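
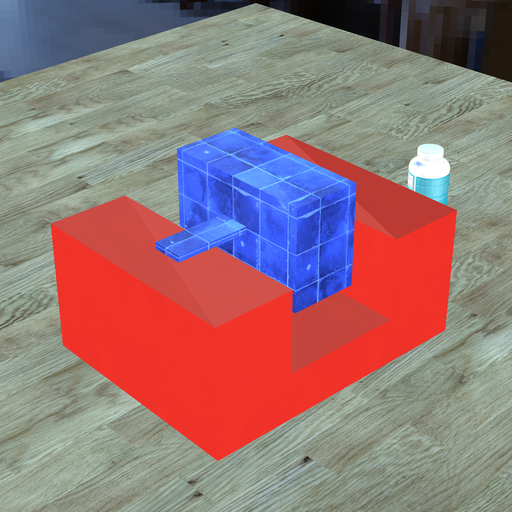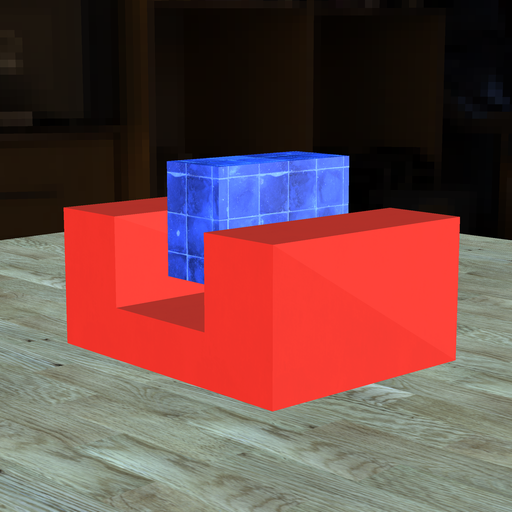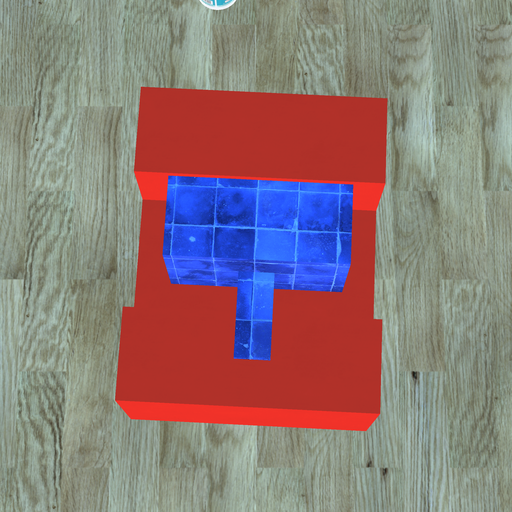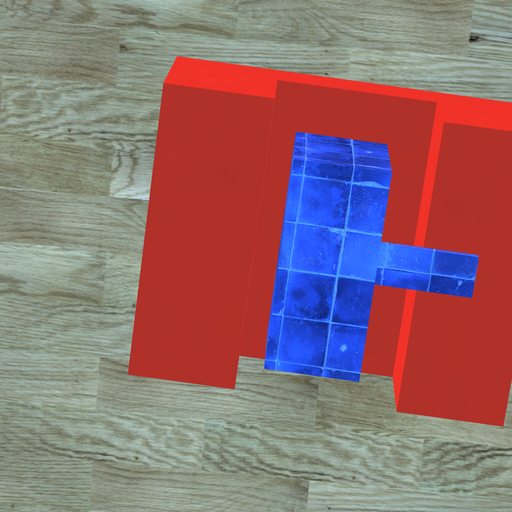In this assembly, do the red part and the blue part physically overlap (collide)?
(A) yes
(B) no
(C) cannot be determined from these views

(B) no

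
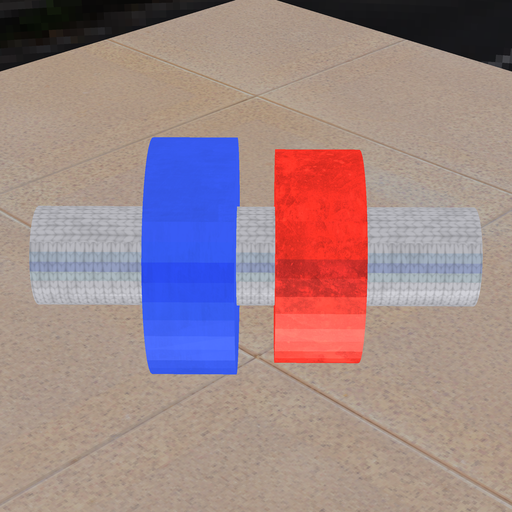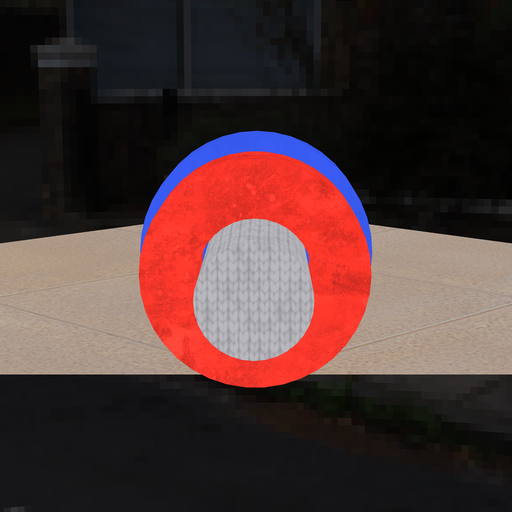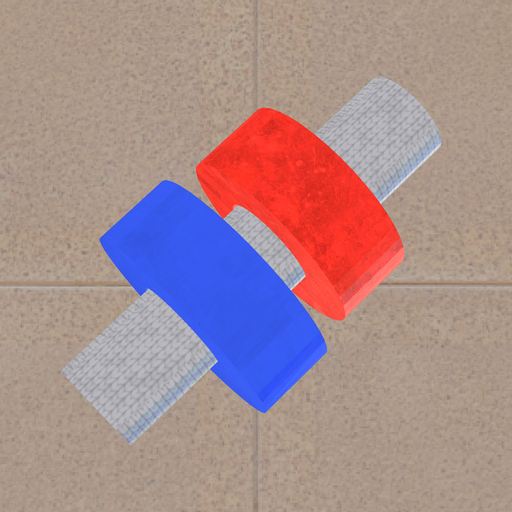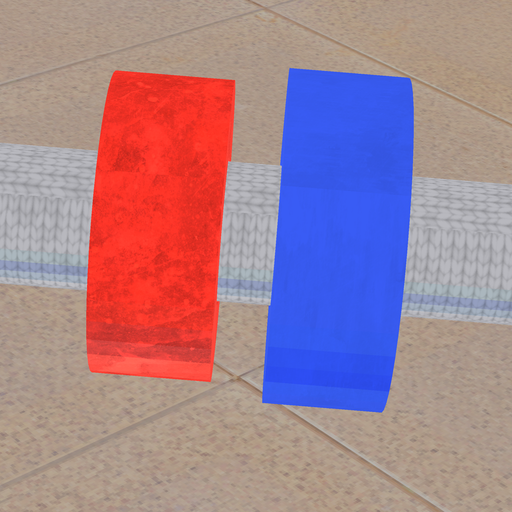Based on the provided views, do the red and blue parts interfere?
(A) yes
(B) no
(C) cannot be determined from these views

(B) no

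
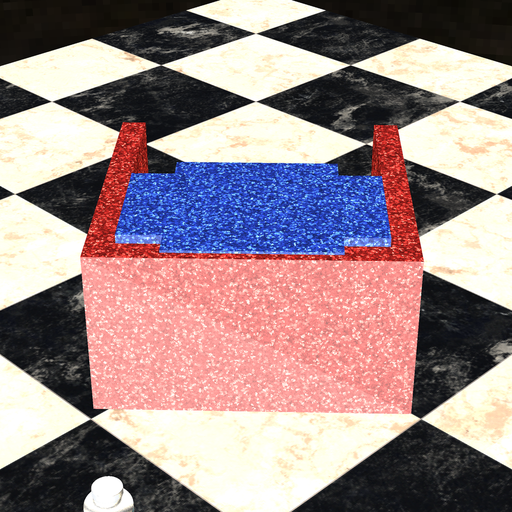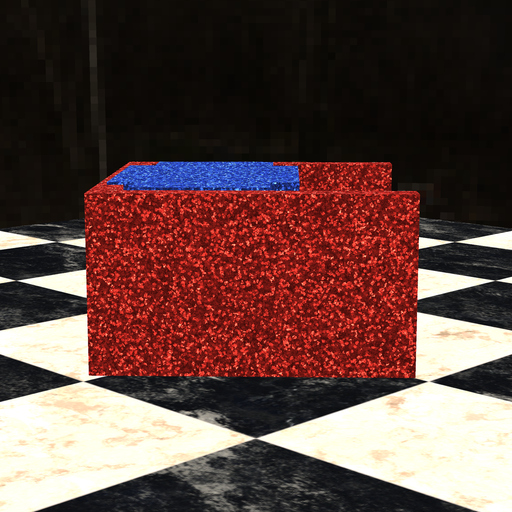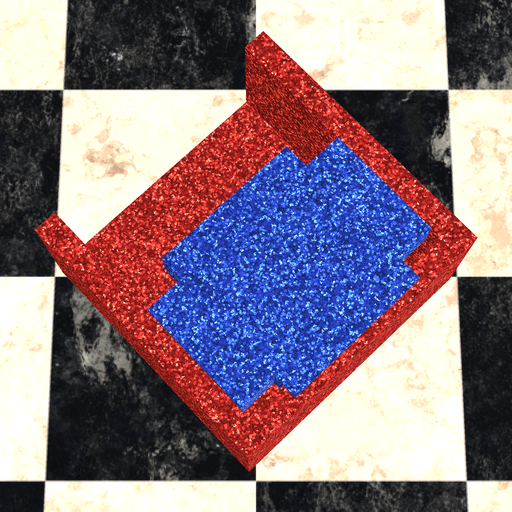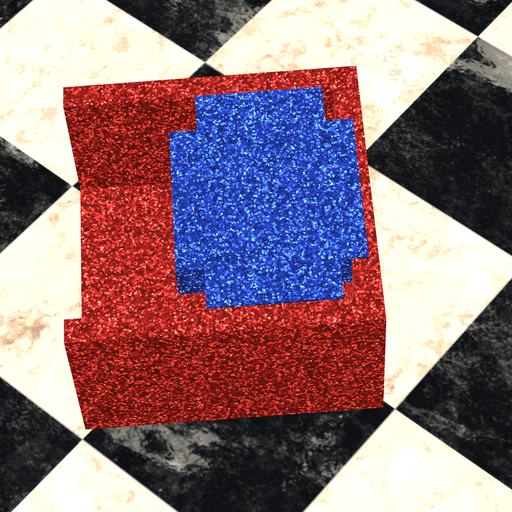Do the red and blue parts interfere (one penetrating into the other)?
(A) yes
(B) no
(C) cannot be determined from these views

(A) yes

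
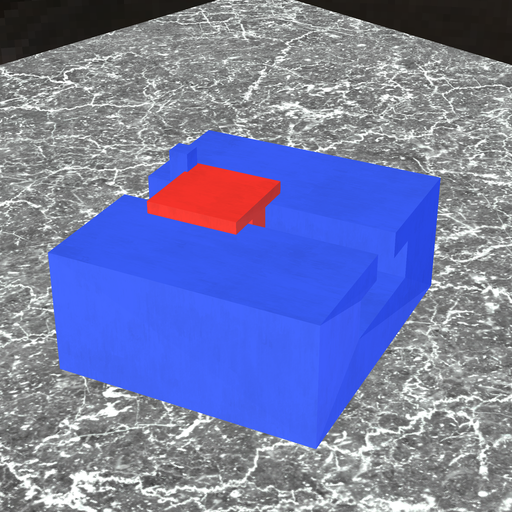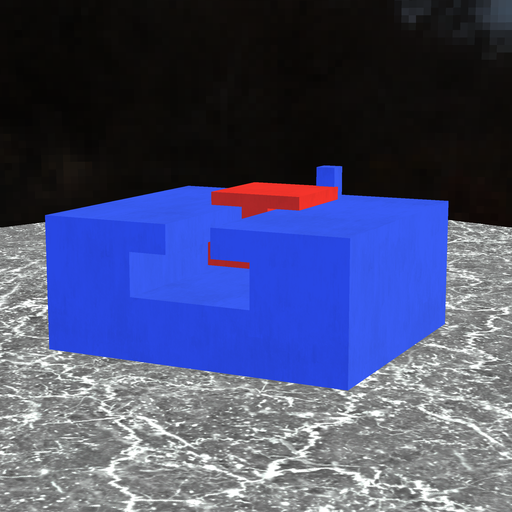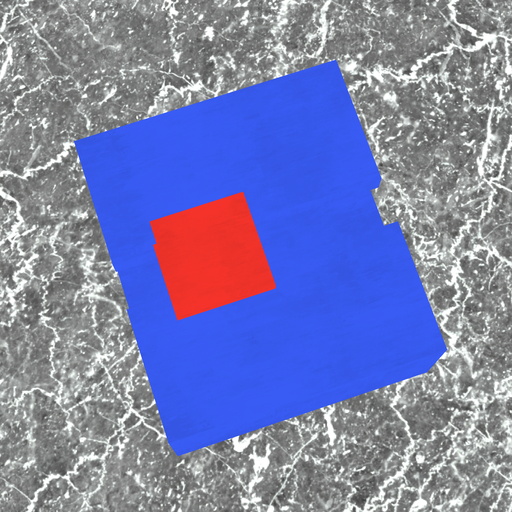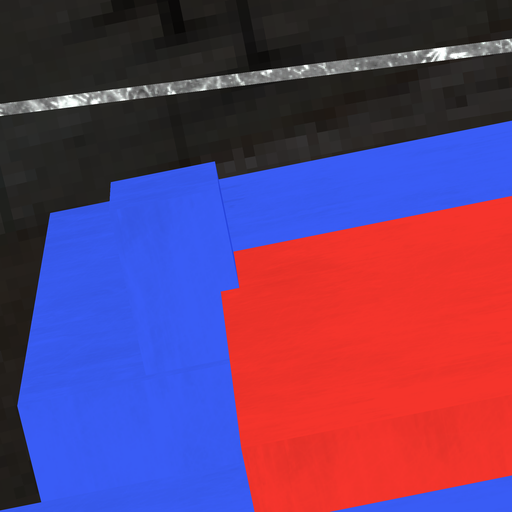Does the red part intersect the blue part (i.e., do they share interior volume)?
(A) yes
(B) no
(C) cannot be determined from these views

(A) yes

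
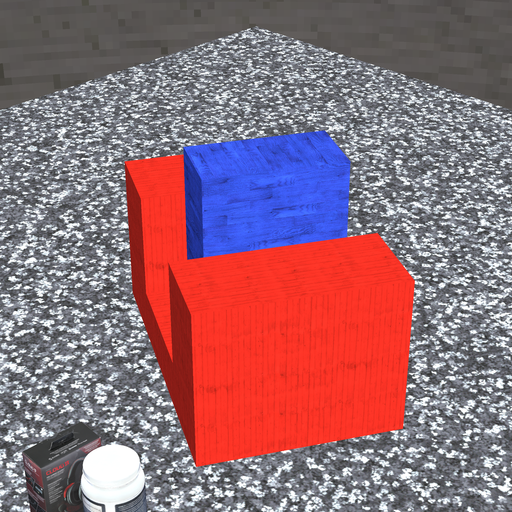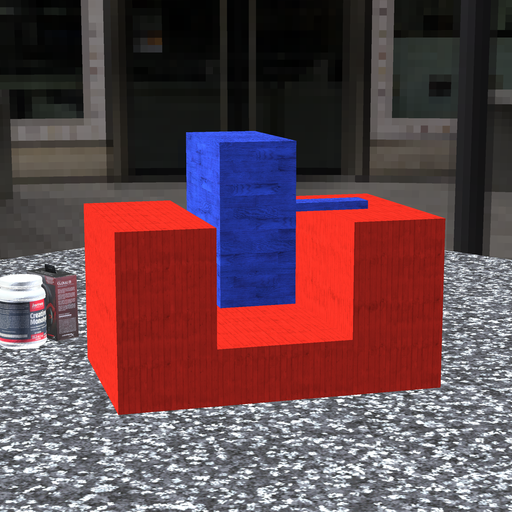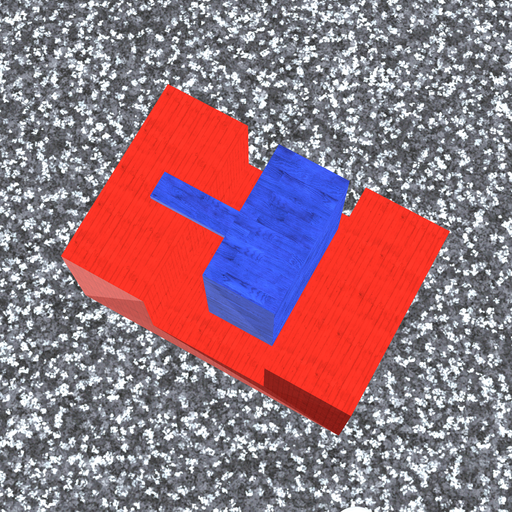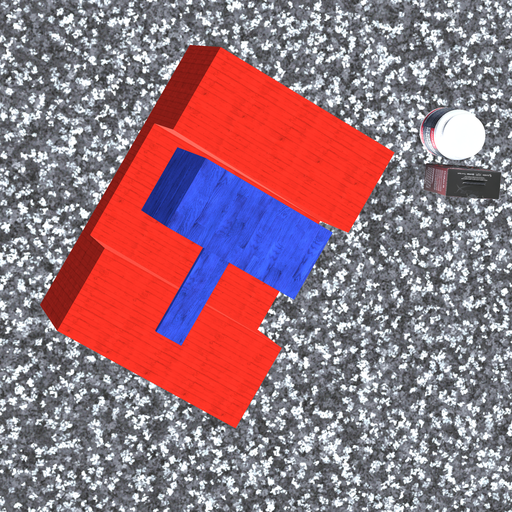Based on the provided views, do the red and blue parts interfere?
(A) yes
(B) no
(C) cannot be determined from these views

(B) no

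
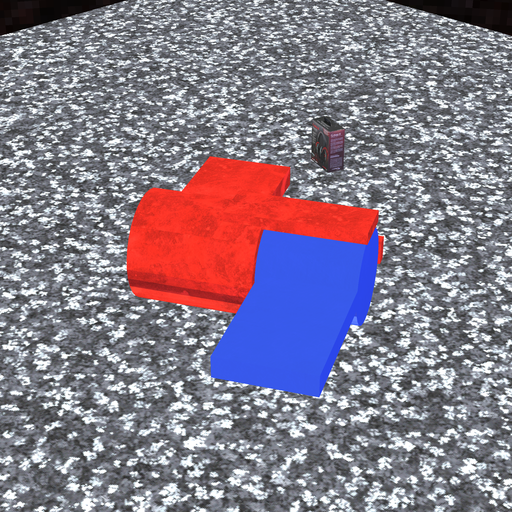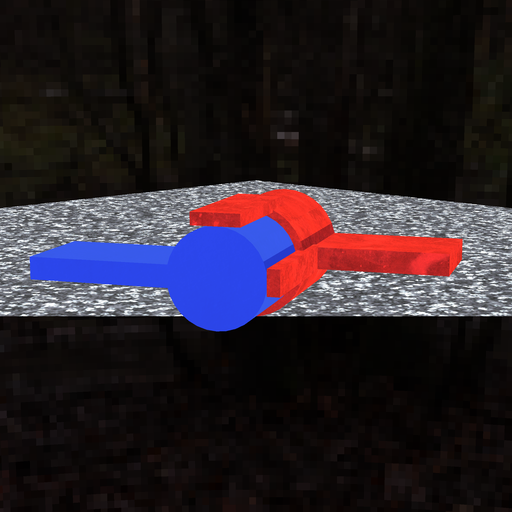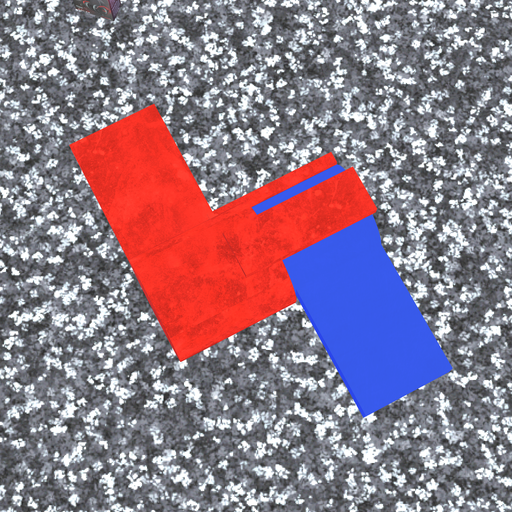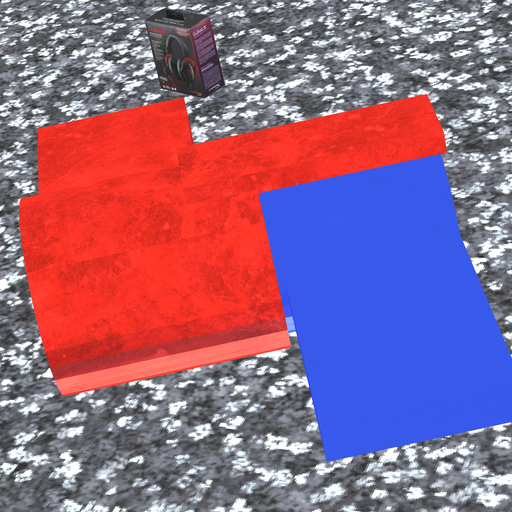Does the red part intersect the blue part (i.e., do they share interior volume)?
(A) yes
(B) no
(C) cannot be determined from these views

(A) yes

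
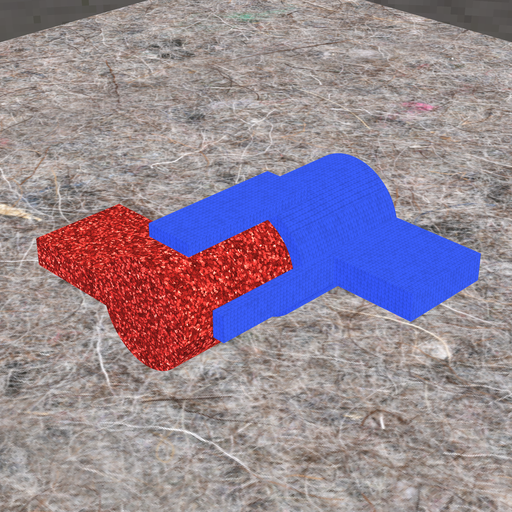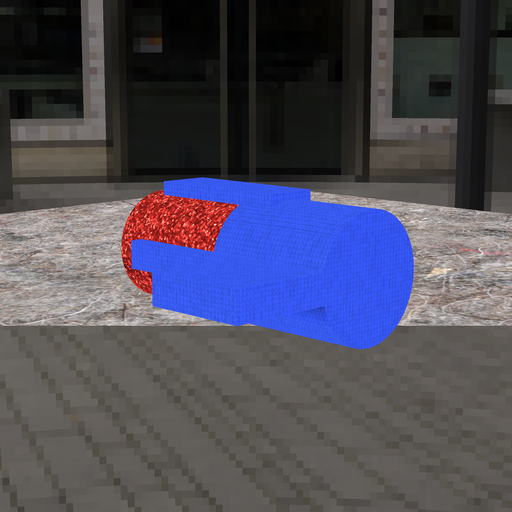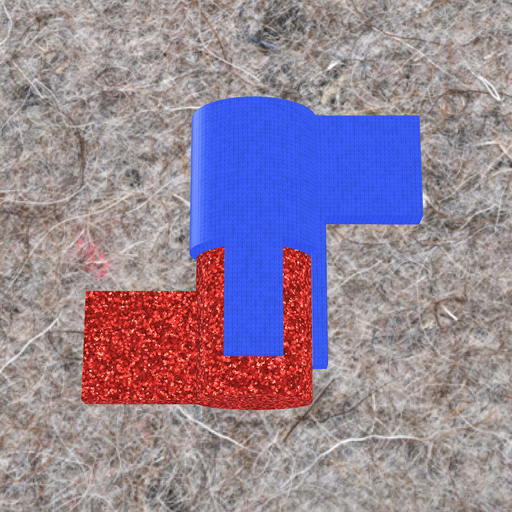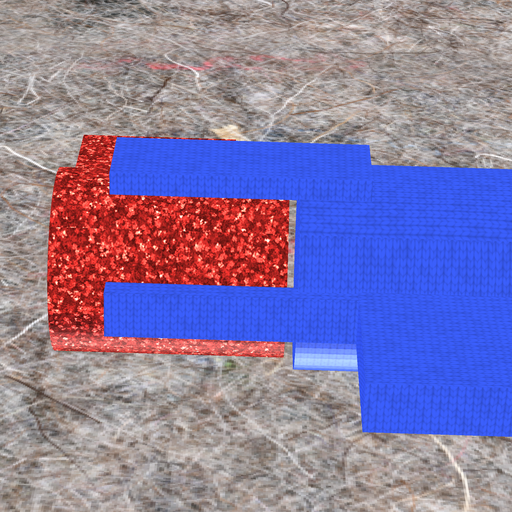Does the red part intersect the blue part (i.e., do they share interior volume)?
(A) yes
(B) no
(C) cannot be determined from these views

(B) no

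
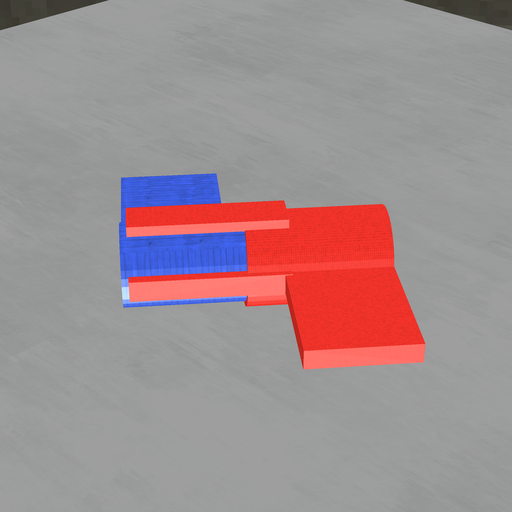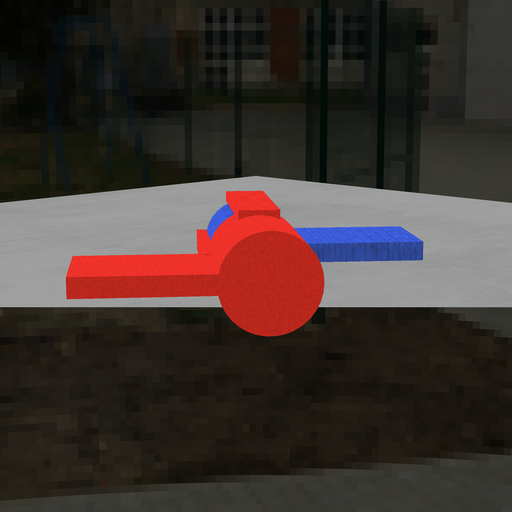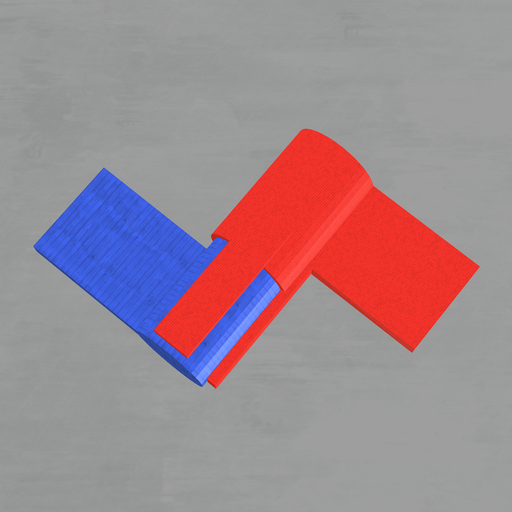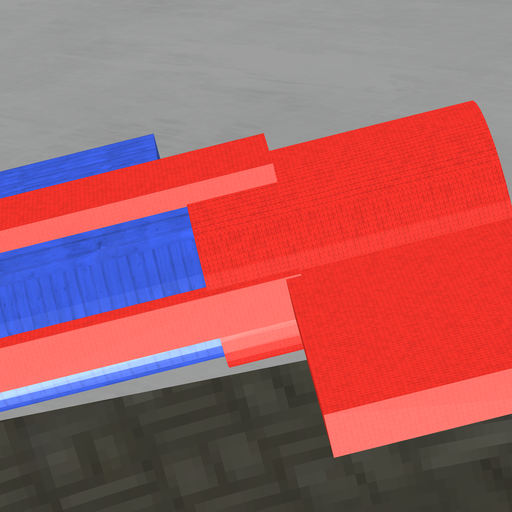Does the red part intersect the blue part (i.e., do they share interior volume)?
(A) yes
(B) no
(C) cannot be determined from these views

(A) yes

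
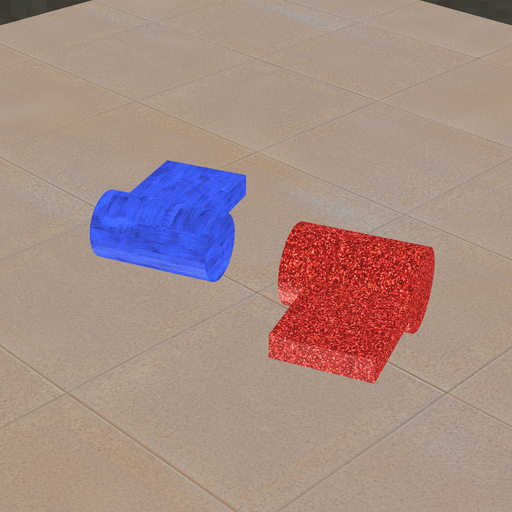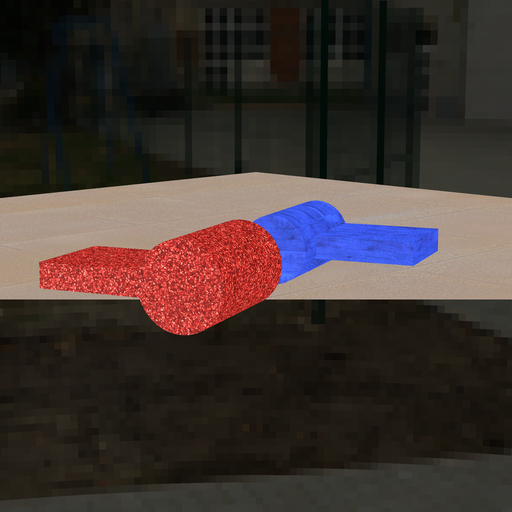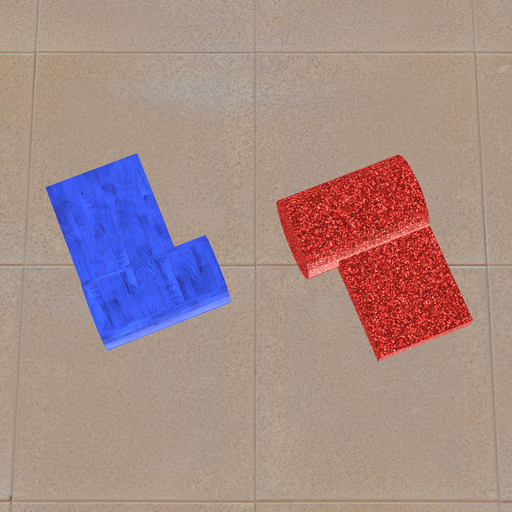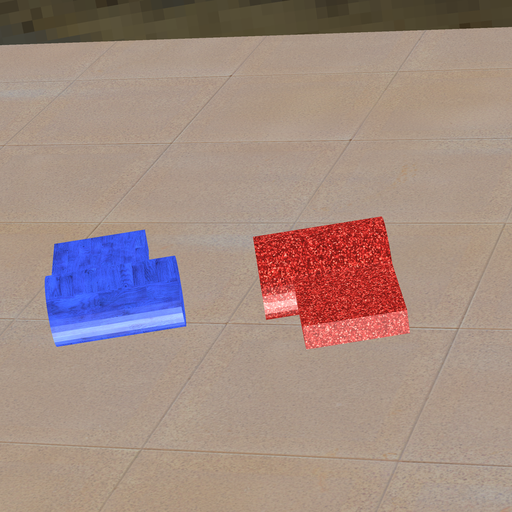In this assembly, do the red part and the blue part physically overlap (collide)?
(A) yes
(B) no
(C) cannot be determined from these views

(B) no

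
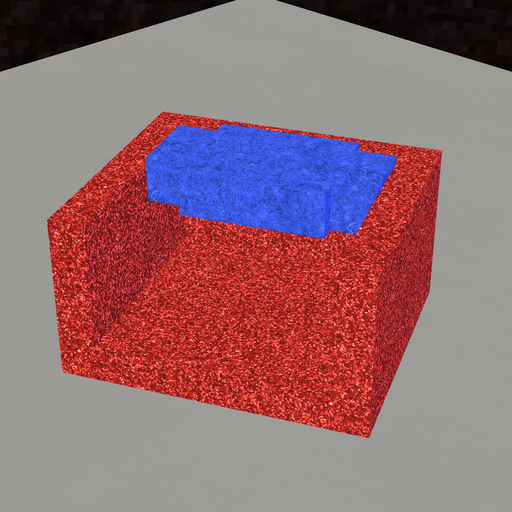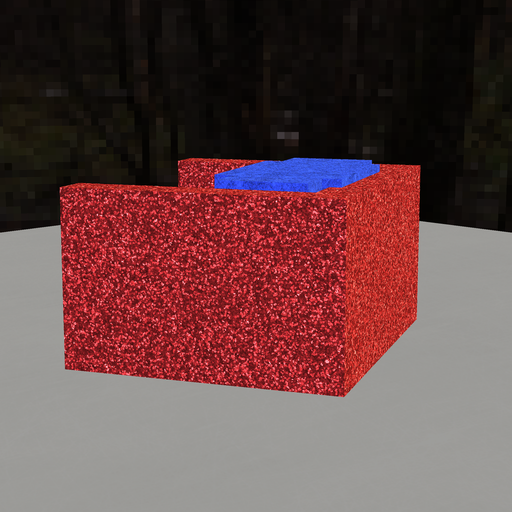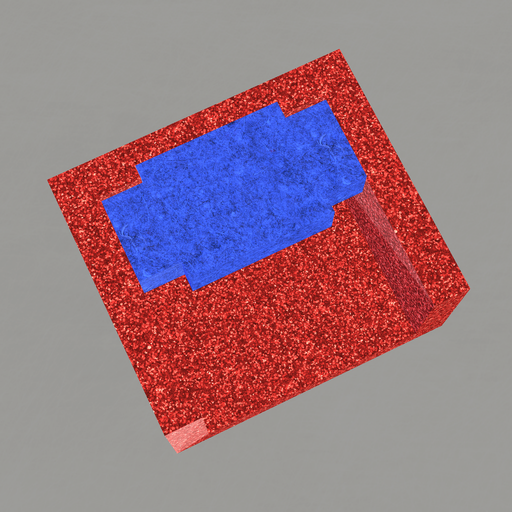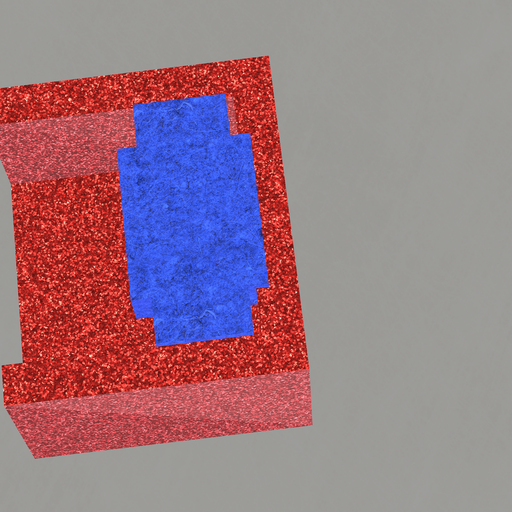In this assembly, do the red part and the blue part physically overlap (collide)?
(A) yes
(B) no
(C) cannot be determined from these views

(A) yes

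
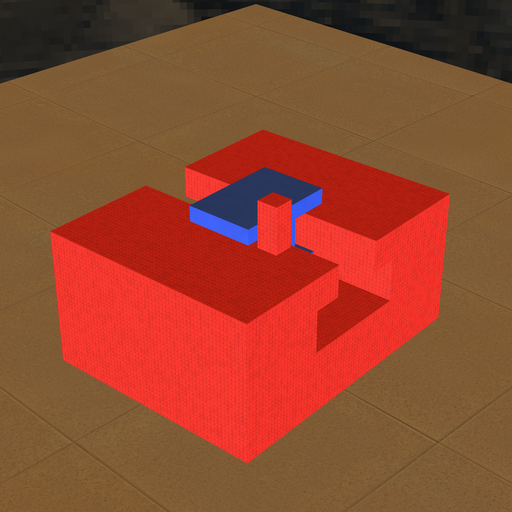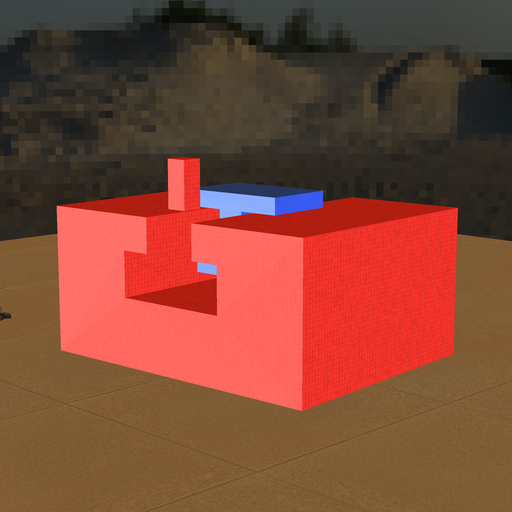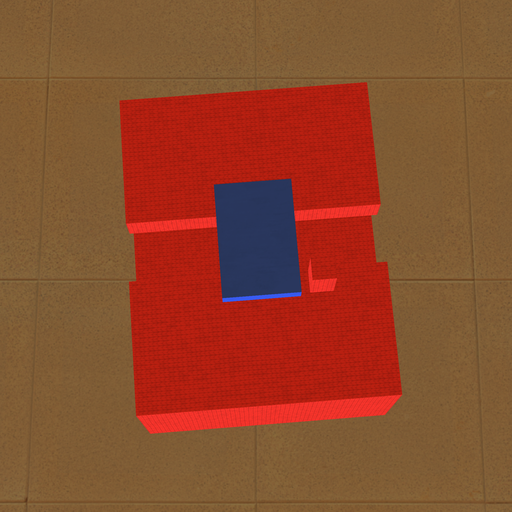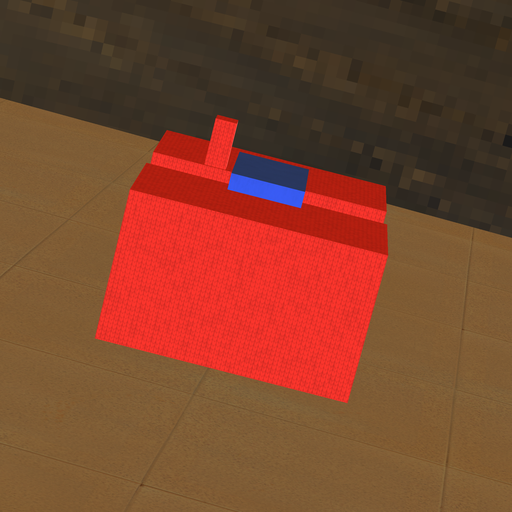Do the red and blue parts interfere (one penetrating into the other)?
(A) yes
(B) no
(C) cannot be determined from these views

(B) no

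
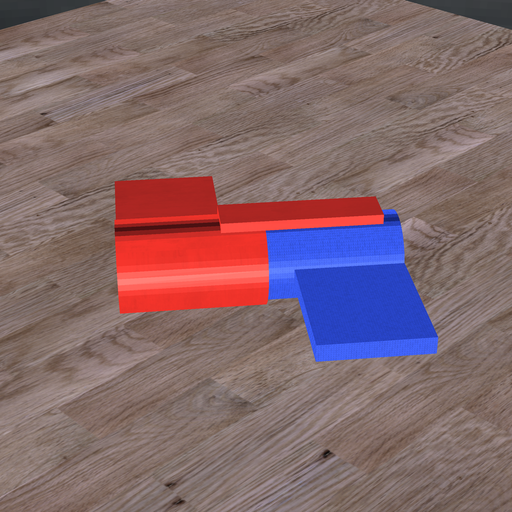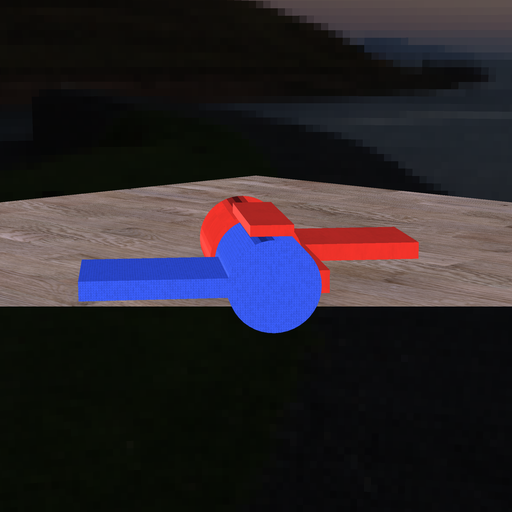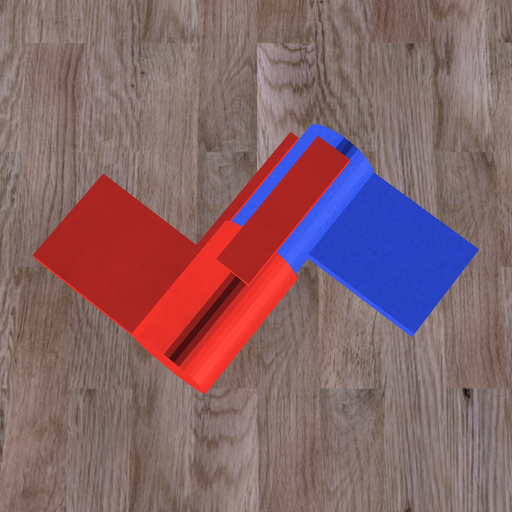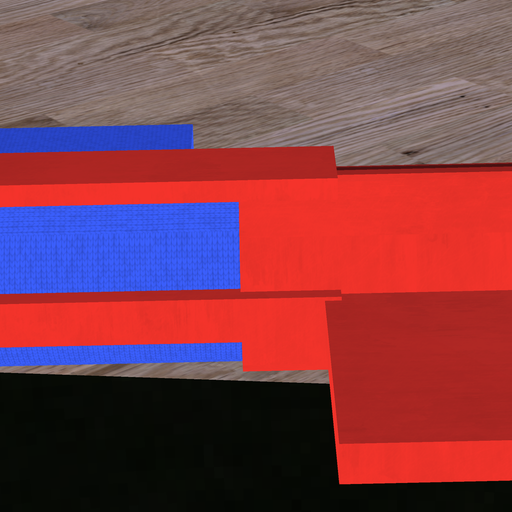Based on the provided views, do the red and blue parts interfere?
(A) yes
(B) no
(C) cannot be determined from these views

(A) yes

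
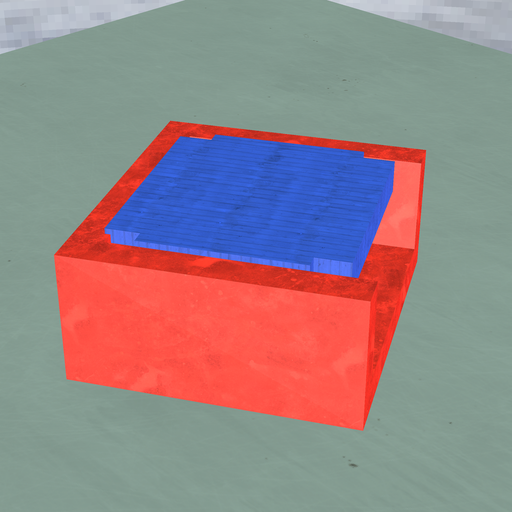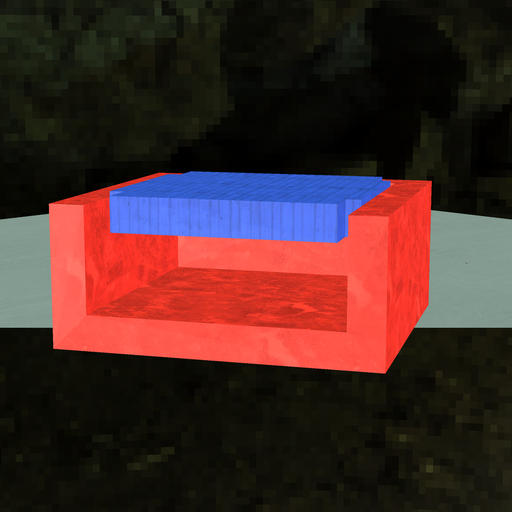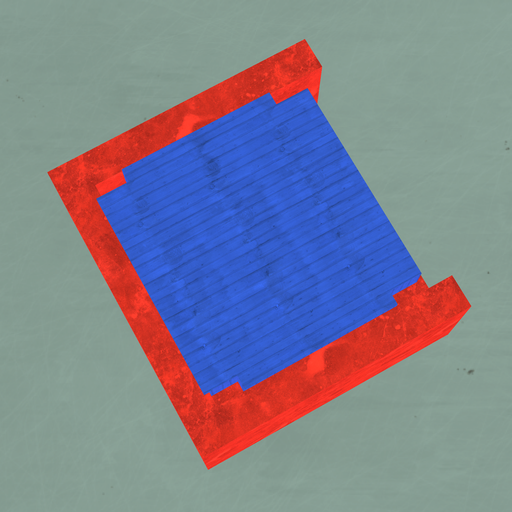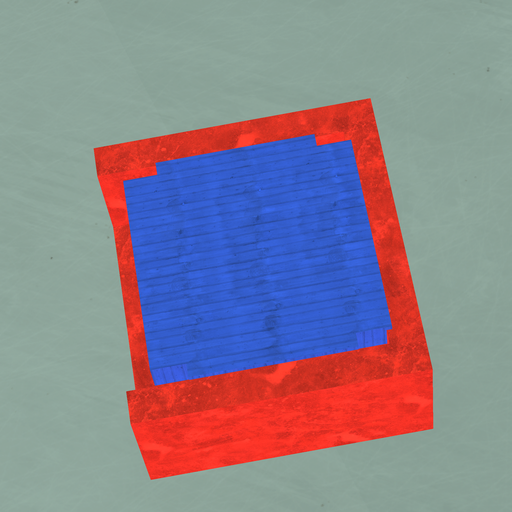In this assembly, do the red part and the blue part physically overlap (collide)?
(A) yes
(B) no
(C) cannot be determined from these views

(A) yes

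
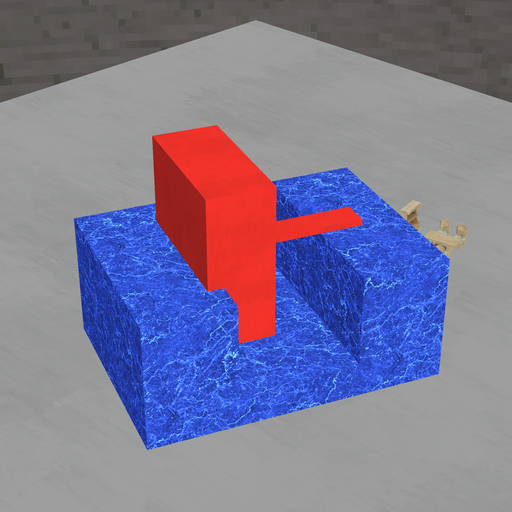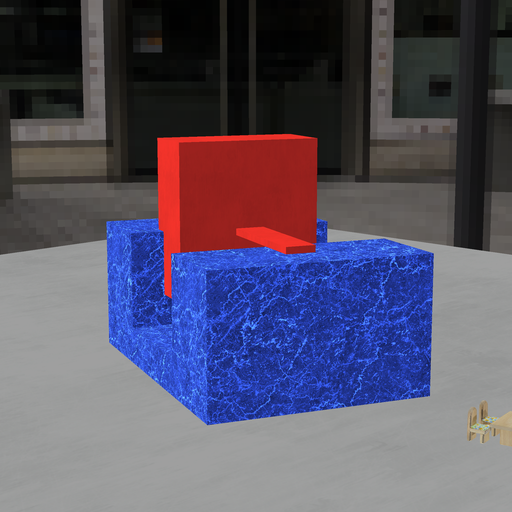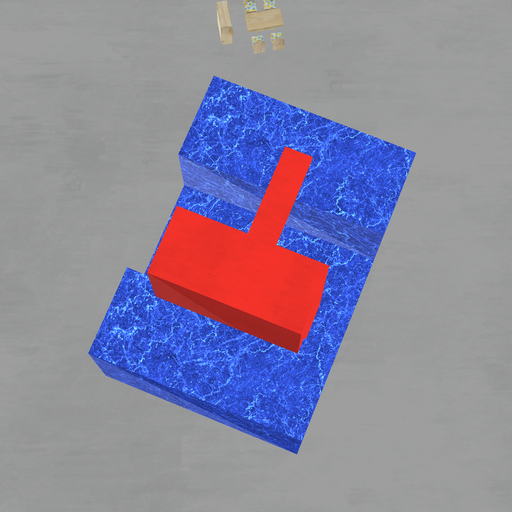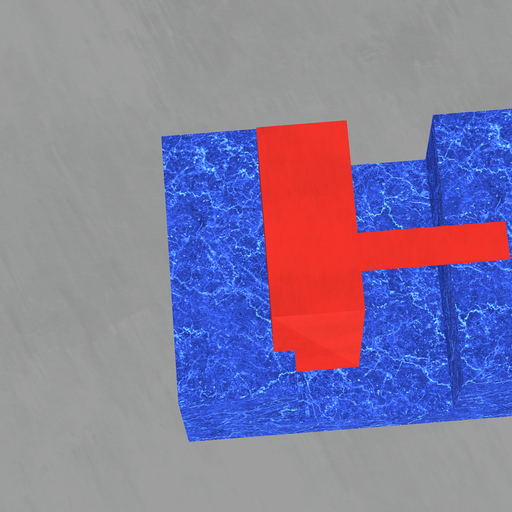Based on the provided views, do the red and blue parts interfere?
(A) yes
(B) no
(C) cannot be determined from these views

(A) yes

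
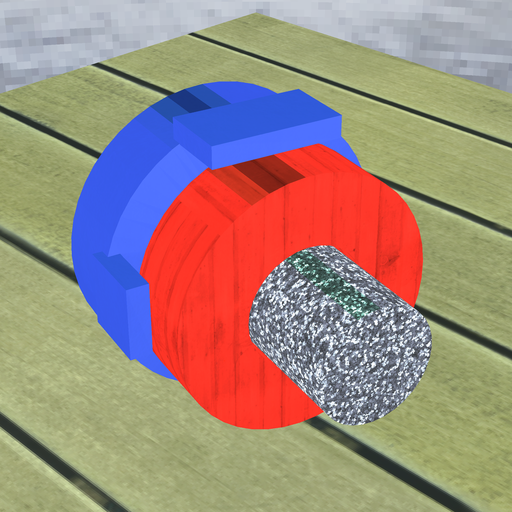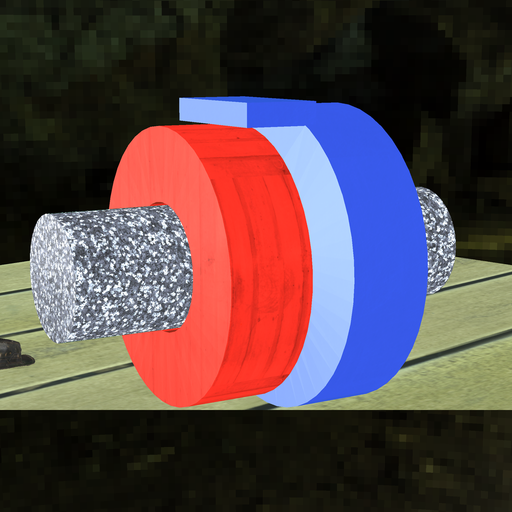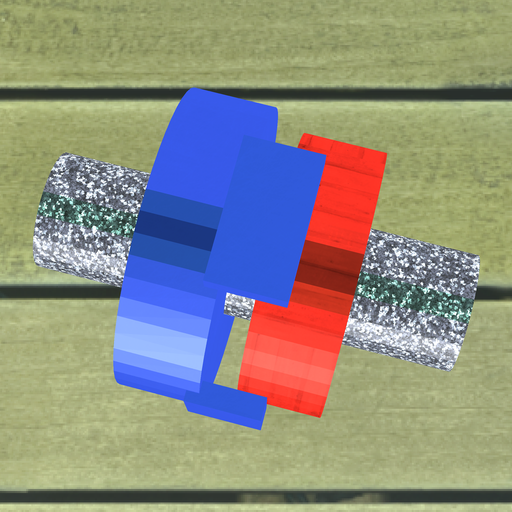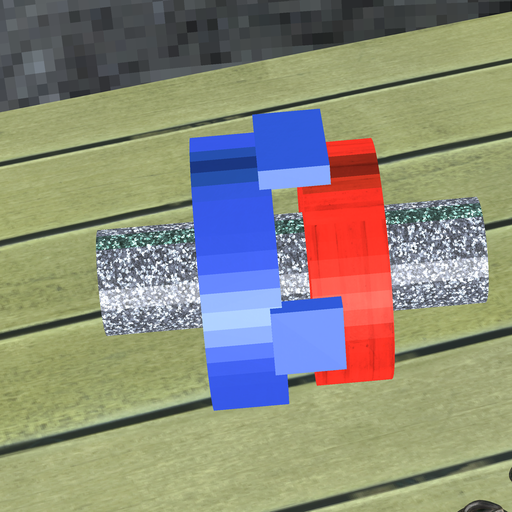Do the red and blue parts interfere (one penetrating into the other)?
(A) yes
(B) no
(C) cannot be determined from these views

(B) no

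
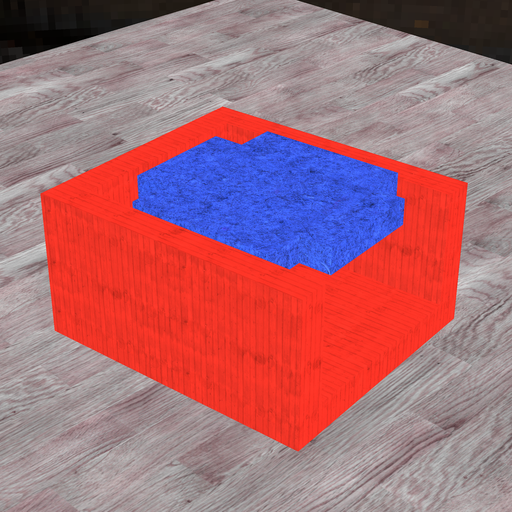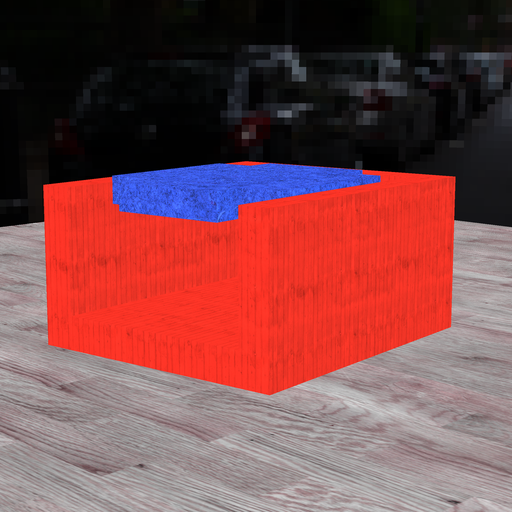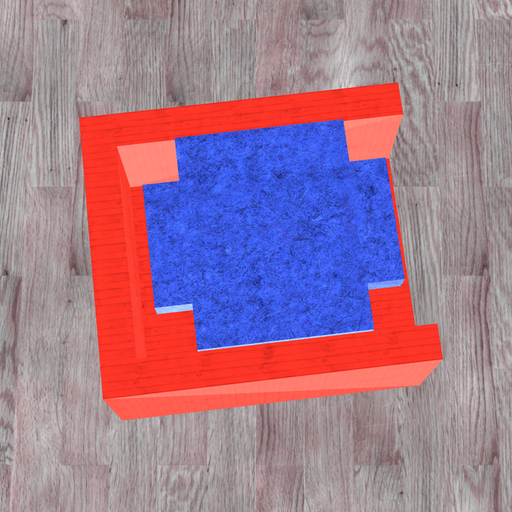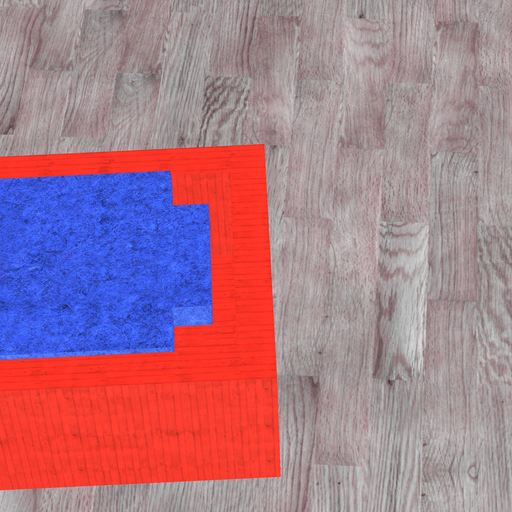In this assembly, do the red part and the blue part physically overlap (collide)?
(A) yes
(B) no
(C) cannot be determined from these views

(B) no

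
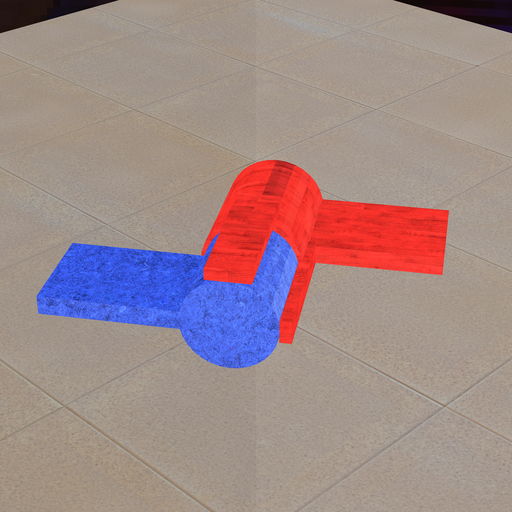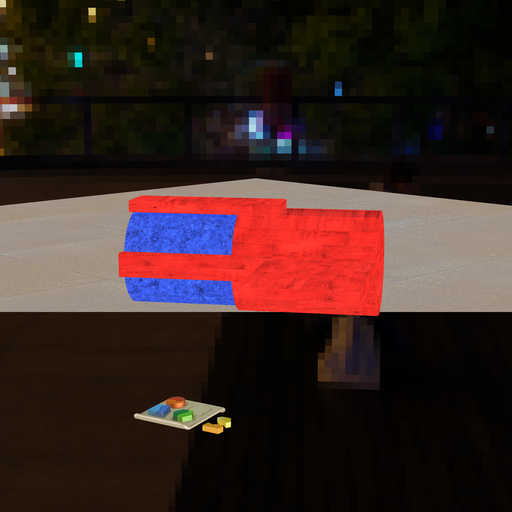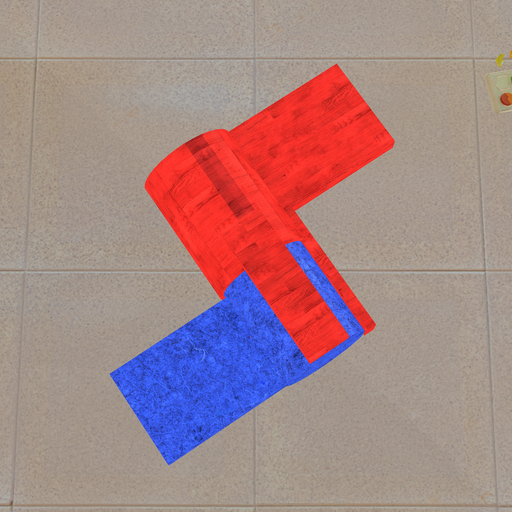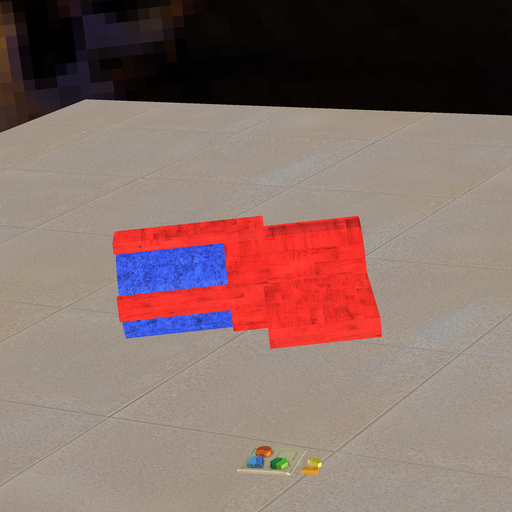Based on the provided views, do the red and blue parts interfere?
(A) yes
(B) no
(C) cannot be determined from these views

(A) yes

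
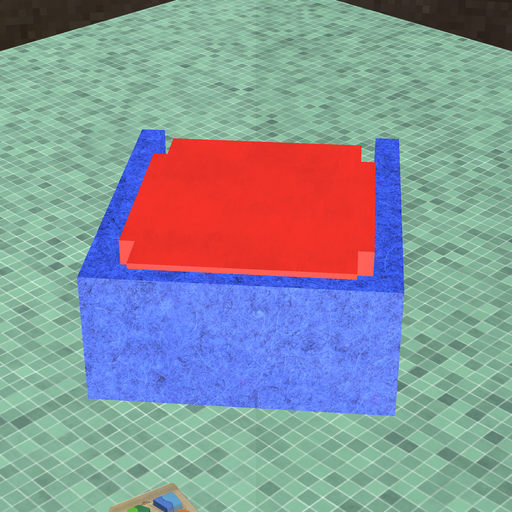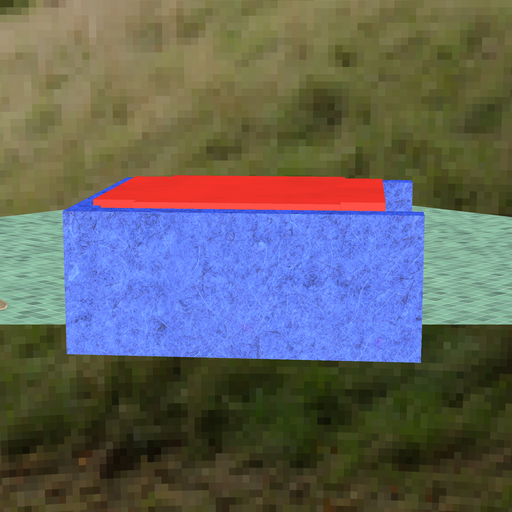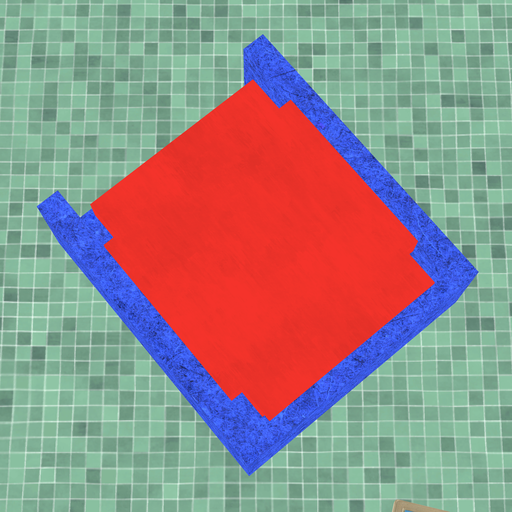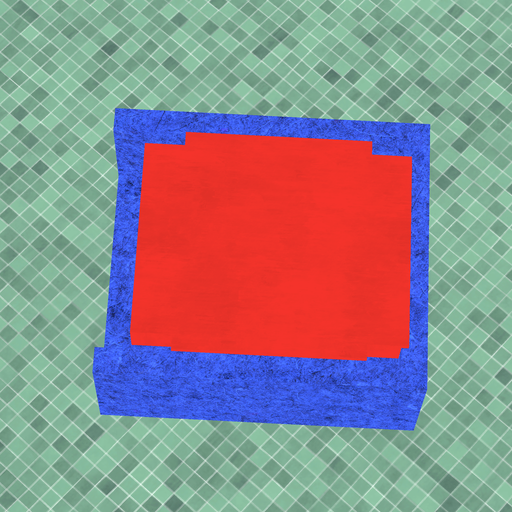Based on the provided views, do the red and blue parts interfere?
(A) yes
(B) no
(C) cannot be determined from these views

(A) yes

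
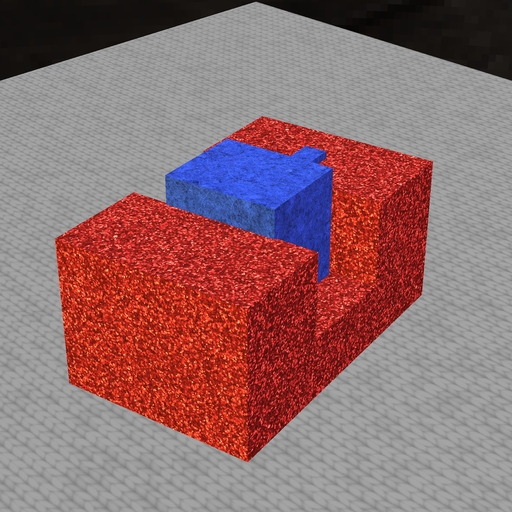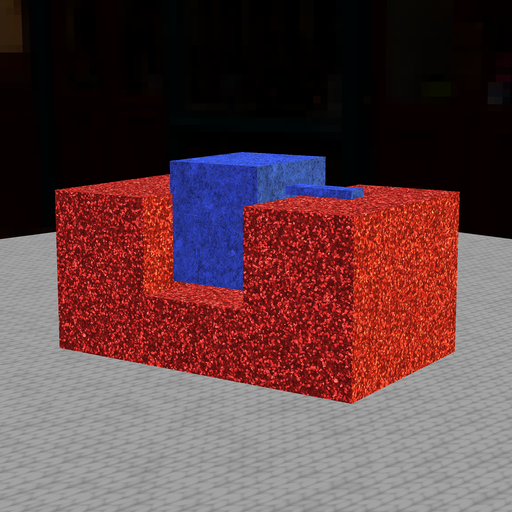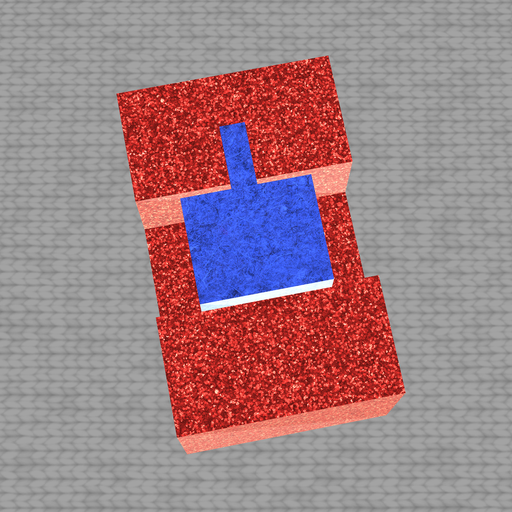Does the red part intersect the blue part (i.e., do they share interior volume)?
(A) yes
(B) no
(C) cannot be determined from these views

(C) cannot be determined from these views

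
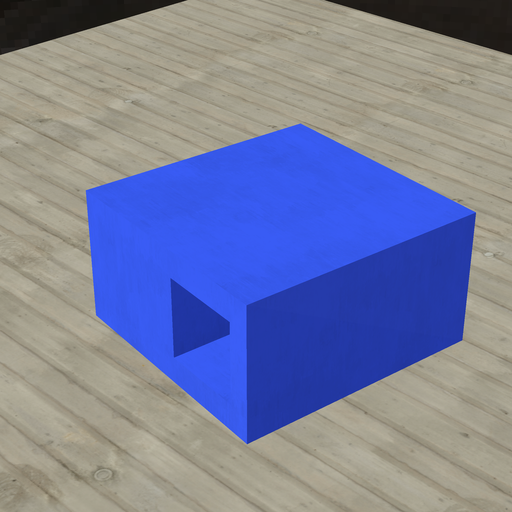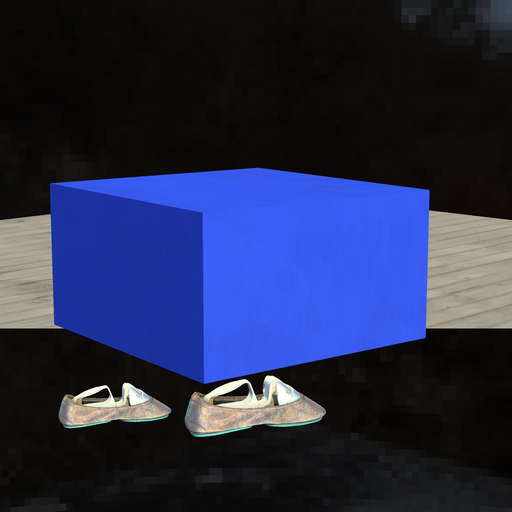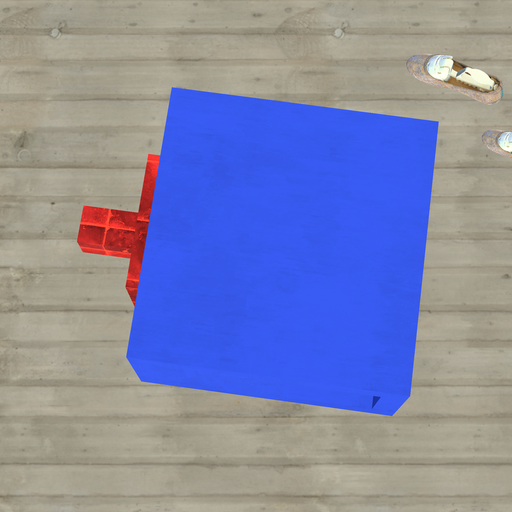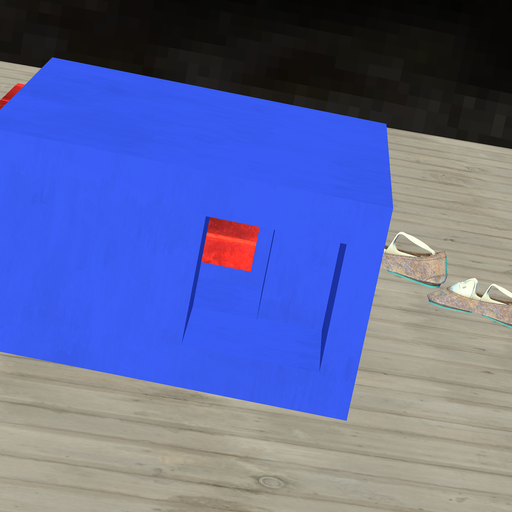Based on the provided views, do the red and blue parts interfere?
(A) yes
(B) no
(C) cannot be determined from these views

(B) no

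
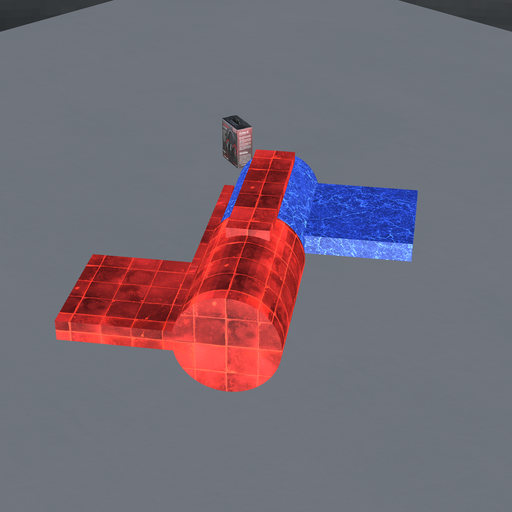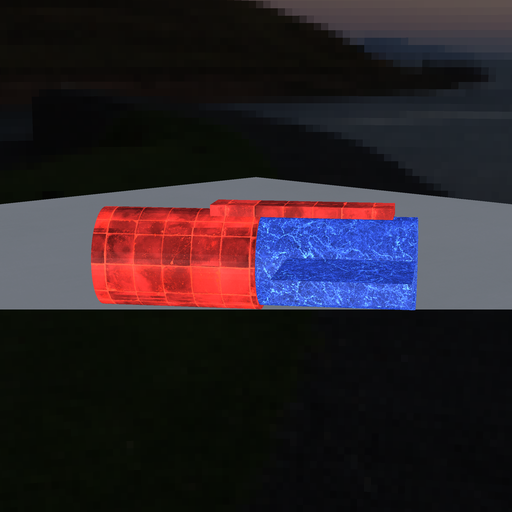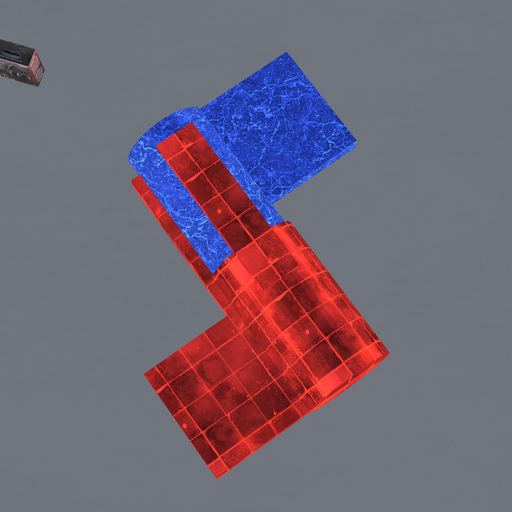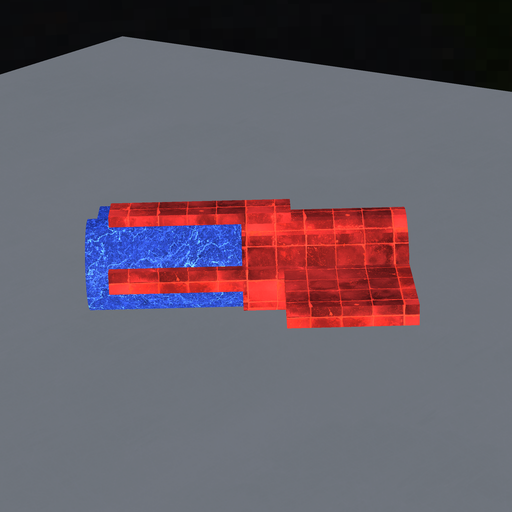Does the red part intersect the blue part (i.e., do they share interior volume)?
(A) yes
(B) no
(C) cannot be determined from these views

(A) yes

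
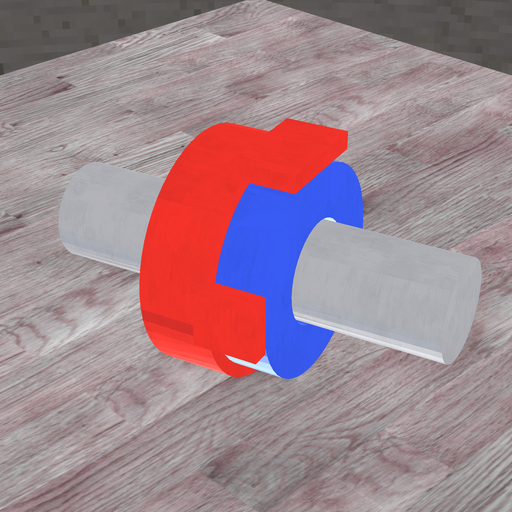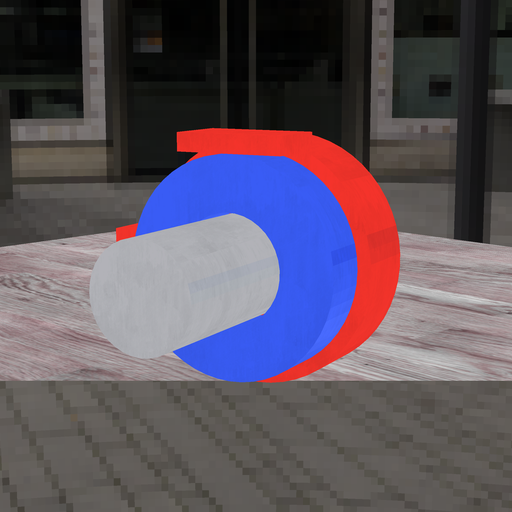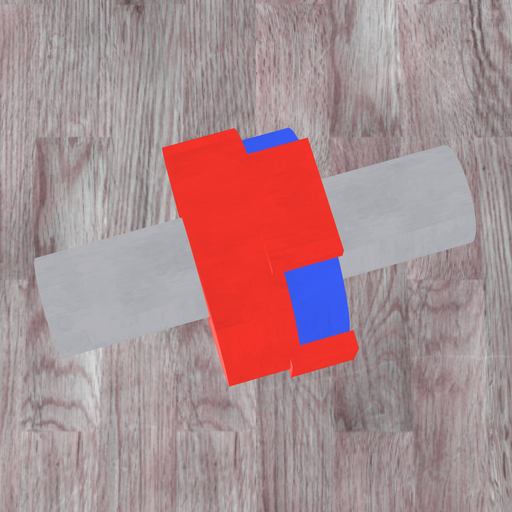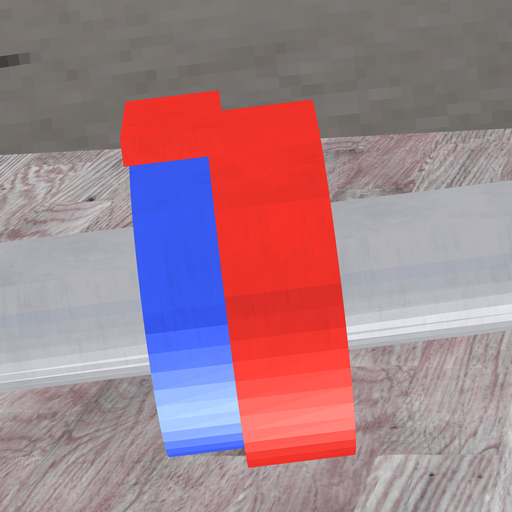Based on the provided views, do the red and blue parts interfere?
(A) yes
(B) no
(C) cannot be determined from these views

(A) yes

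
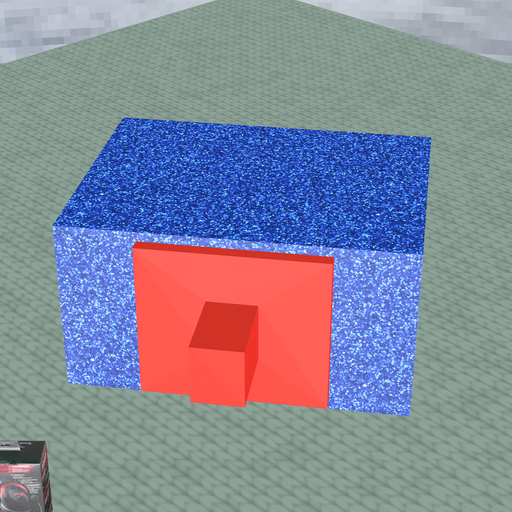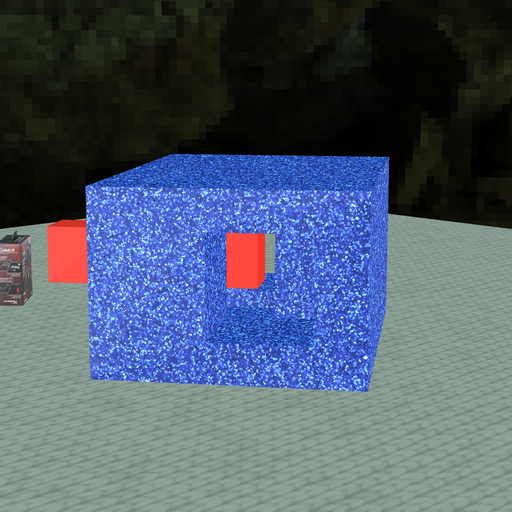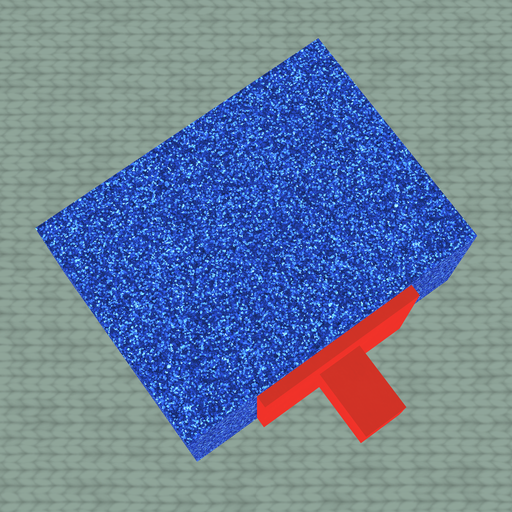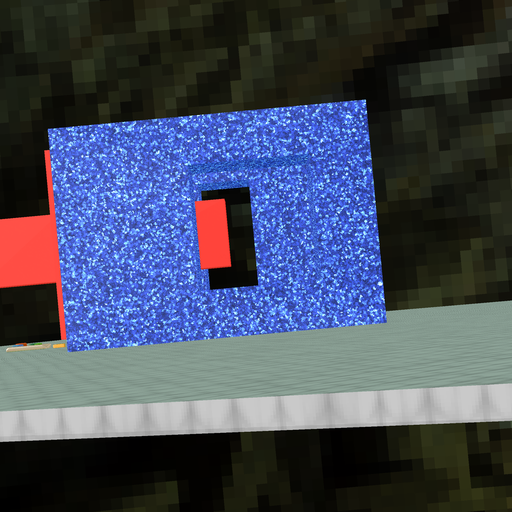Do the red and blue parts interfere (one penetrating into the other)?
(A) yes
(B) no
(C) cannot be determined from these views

(B) no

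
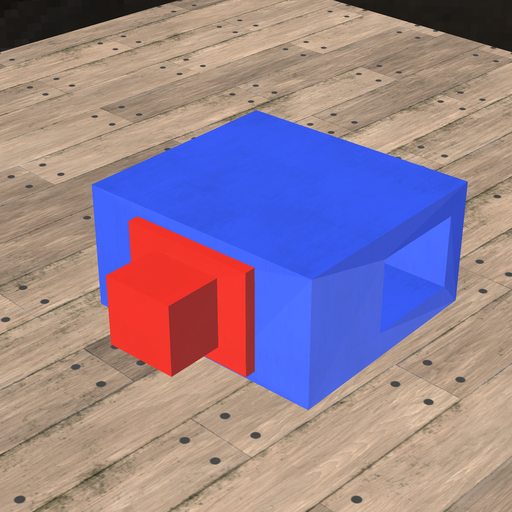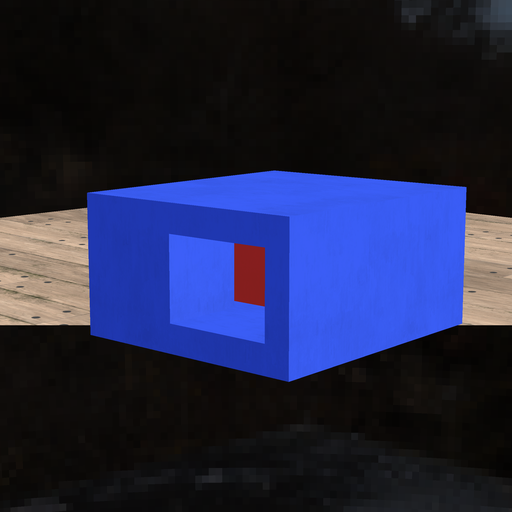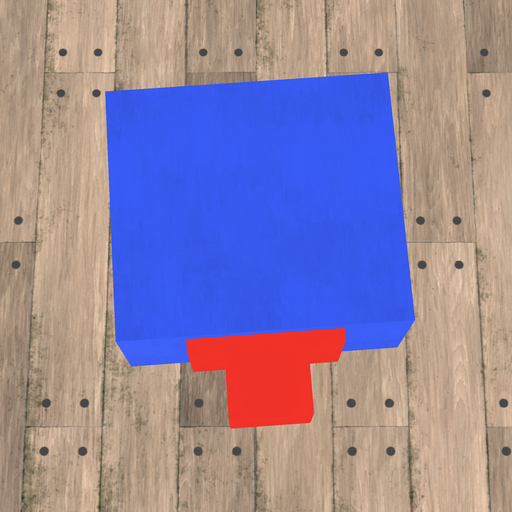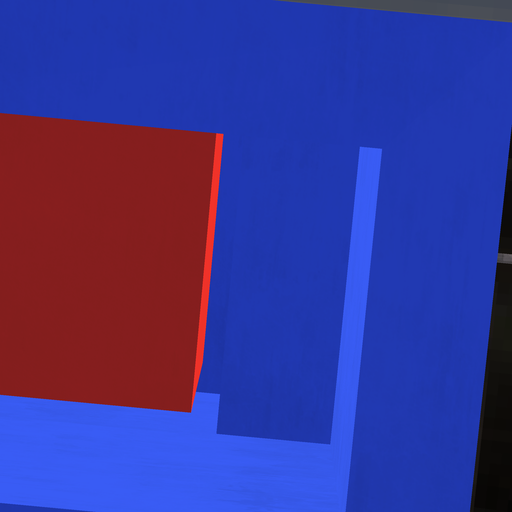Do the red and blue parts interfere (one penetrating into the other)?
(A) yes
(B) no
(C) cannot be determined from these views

(B) no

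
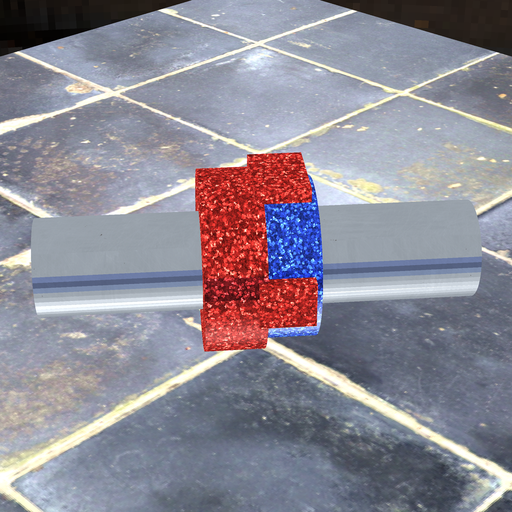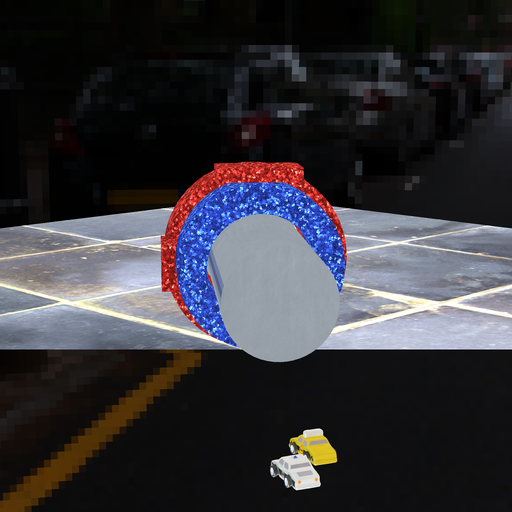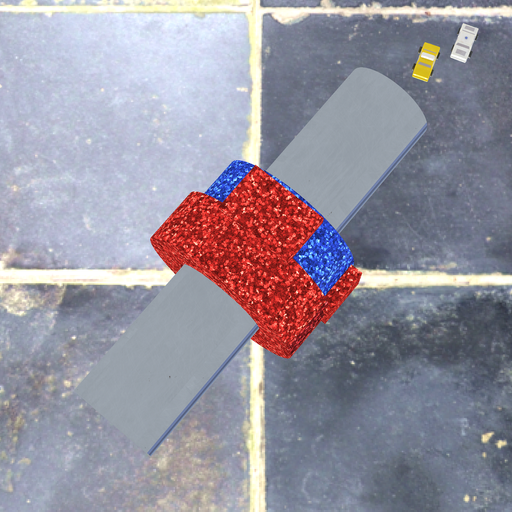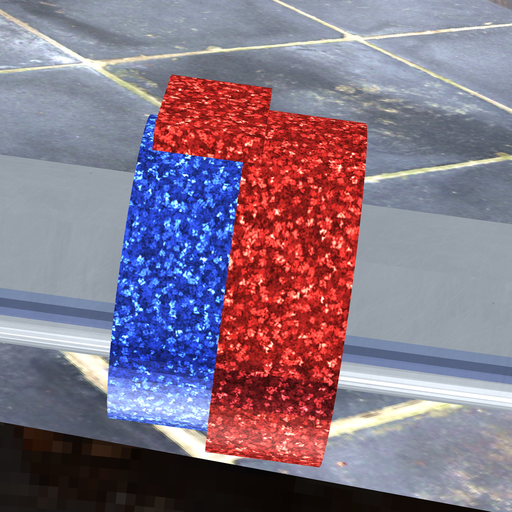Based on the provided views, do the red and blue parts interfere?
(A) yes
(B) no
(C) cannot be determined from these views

(A) yes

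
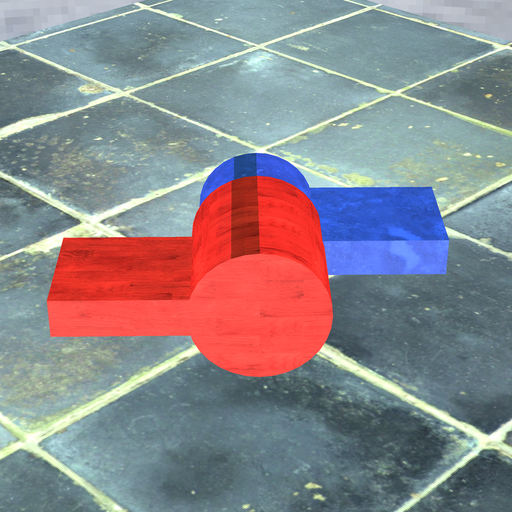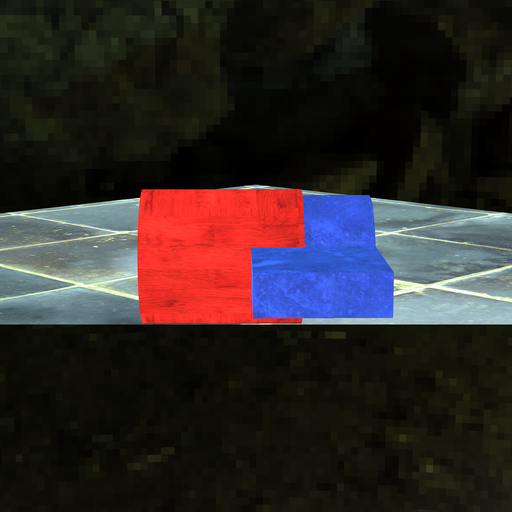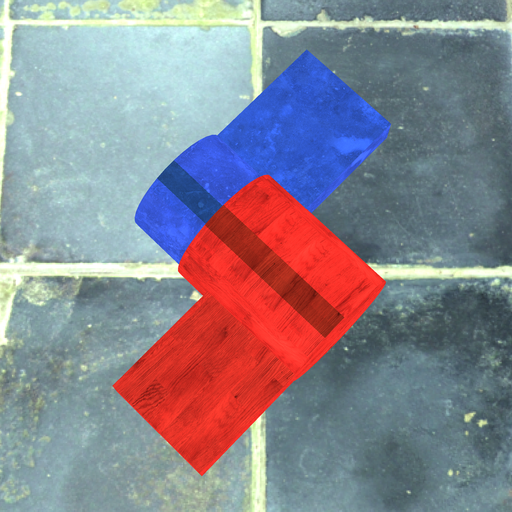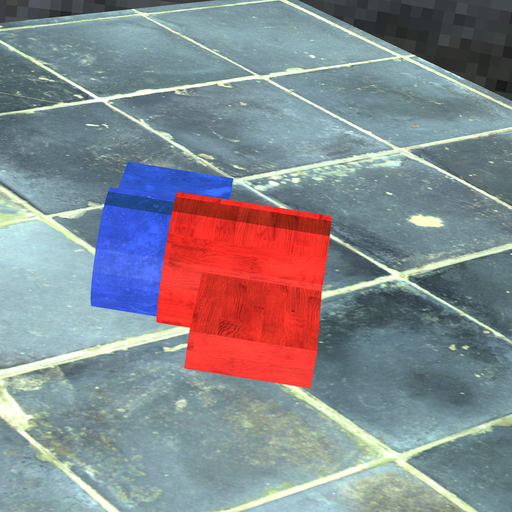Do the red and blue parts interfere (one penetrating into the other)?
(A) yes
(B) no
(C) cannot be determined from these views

(A) yes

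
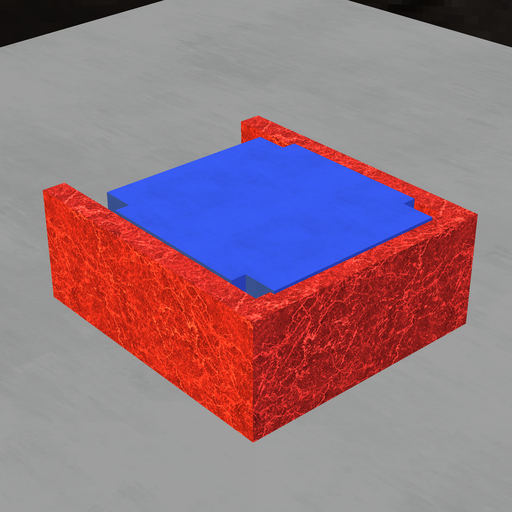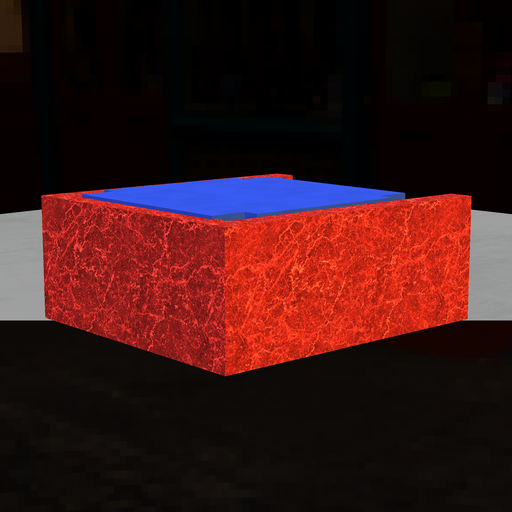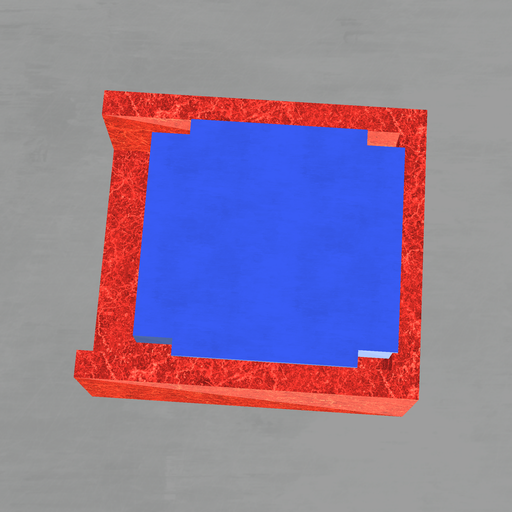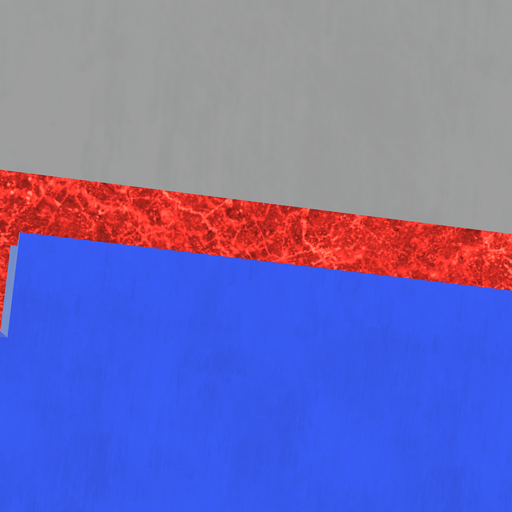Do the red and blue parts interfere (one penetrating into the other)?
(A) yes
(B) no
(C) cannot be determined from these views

(A) yes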